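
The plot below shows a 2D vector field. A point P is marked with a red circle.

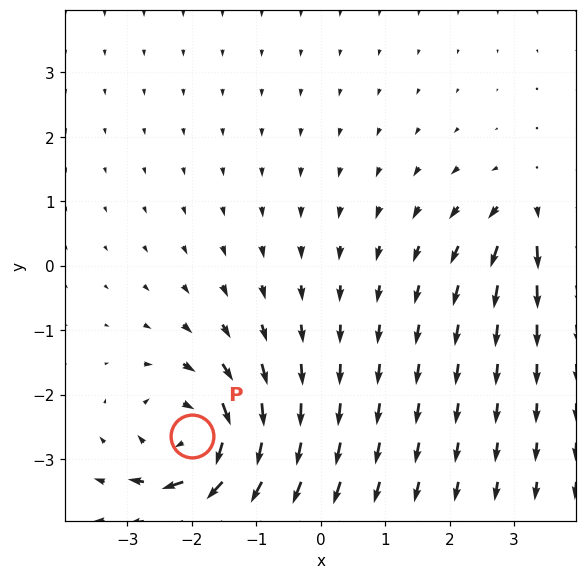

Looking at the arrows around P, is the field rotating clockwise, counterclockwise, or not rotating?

Near P at (-2.0, -2.6) the arrows circulate clockwise. The curl (z-component) there is about -6; negative curl means clockwise rotation.

clockwise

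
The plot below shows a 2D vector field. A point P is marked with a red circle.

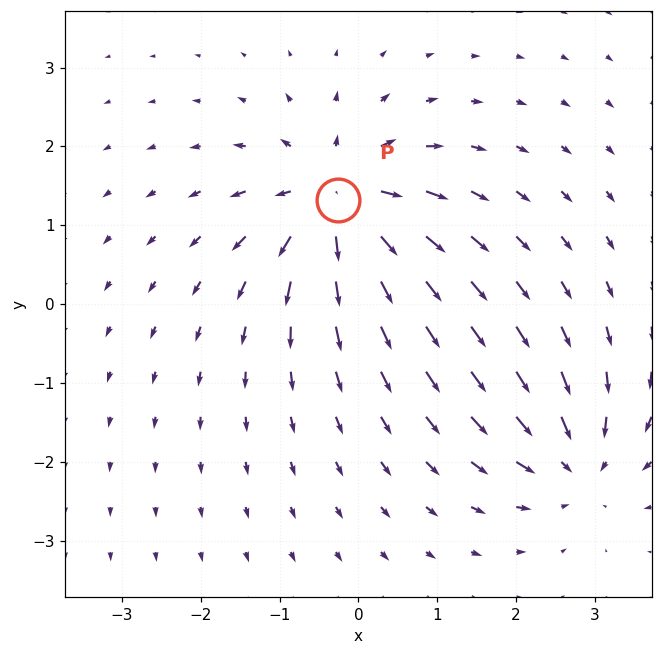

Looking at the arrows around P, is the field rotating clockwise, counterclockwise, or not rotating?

Near P at (-0.3, 1.3) the arrows show no circulation. The curl there is ≈0.

not rotating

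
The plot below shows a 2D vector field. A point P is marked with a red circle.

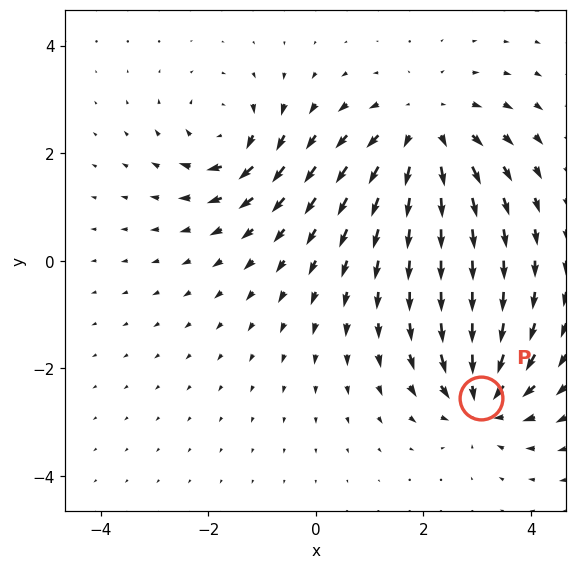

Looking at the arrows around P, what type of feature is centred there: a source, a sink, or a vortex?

sink

At P (3.1, -2.6) the arrows converge inward. Divergence about -5, curl ≈0 — negative divergence with near-zero curl is a sink.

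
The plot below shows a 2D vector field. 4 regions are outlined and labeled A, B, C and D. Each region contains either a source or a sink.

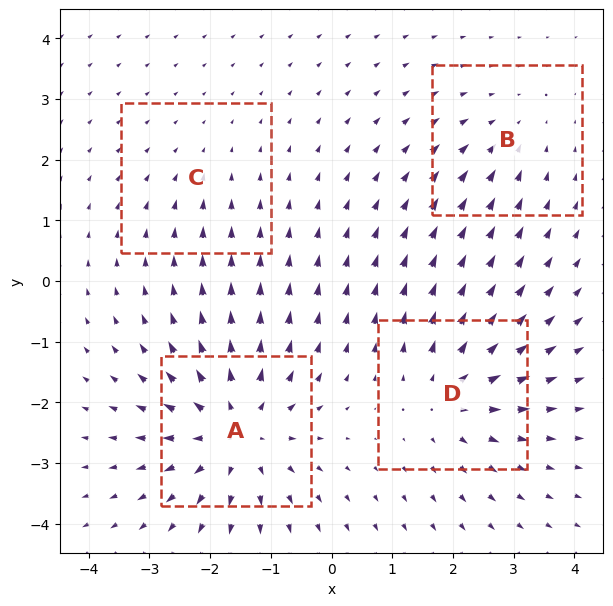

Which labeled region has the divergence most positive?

A

Divergence at each region's feature centre — A: about +6, B: about -3, C: about -2, D: about +5. Region A is most positive.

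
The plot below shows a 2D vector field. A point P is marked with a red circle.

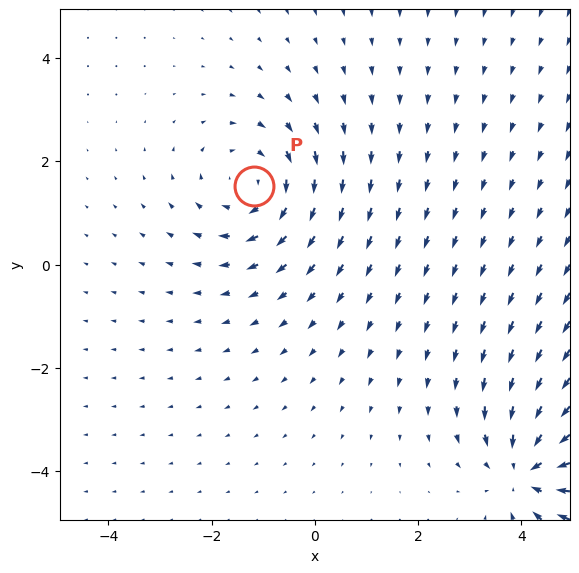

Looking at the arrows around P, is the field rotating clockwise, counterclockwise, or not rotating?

clockwise

Near P at (-1.2, 1.5) the arrows circulate clockwise. The curl (z-component) there is about -3; negative curl means clockwise rotation.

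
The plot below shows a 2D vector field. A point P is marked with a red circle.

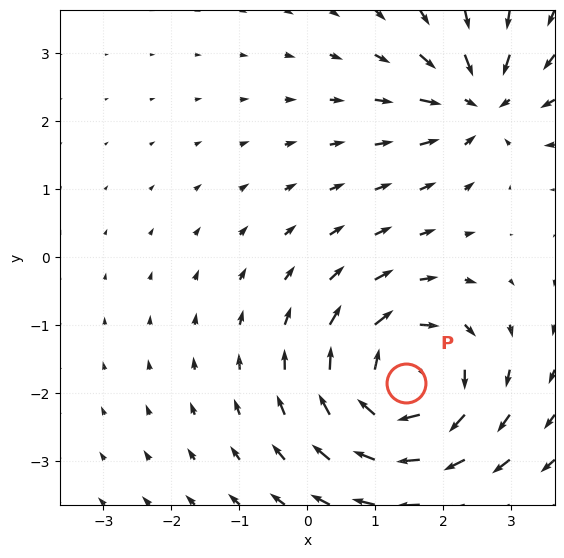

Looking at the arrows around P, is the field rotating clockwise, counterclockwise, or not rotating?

Near P at (1.5, -1.9) the arrows circulate clockwise. The curl (z-component) there is about -5; negative curl means clockwise rotation.

clockwise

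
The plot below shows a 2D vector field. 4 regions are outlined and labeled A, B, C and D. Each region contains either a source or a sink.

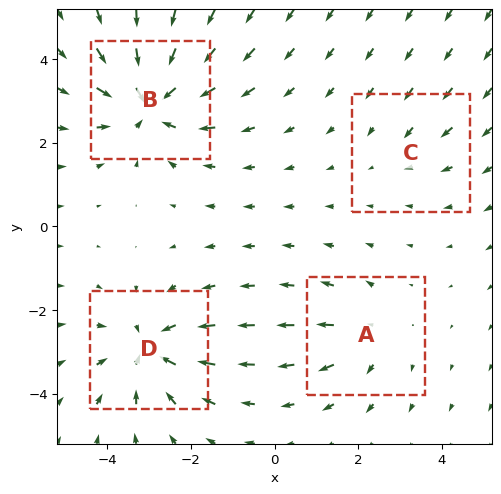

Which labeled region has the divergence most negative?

B

Divergence at each region's feature centre — A: about +3, B: about -6, C: about -2, D: about -5. Region B is most negative.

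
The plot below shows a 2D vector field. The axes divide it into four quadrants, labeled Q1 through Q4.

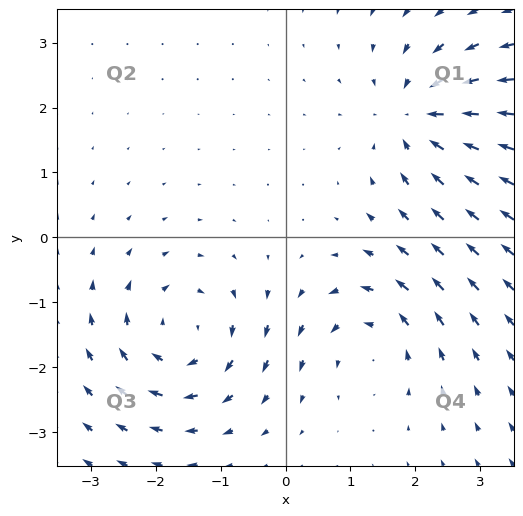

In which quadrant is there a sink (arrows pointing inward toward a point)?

The sink sits at approximately (2.1, 1.8), which lies in quadrant Q1. The divergence there is about -4, negative as expected for a sink.

Q1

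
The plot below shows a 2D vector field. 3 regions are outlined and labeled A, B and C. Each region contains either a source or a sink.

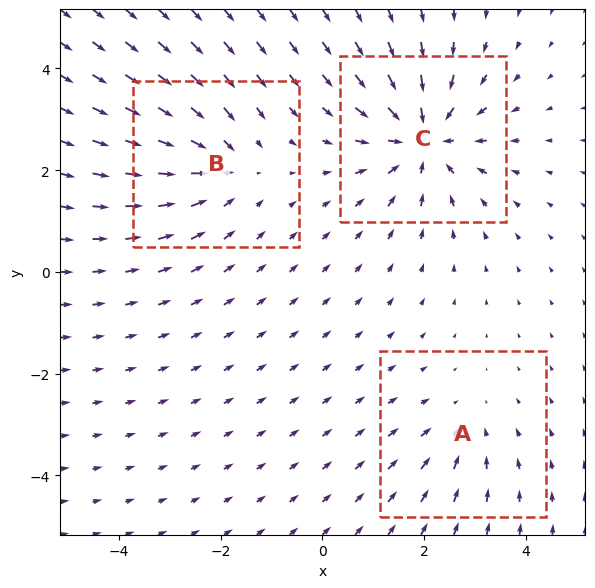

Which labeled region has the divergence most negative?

C

Divergence at each region's feature centre — A: about -2, B: about -3, C: about -5. Region C is most negative.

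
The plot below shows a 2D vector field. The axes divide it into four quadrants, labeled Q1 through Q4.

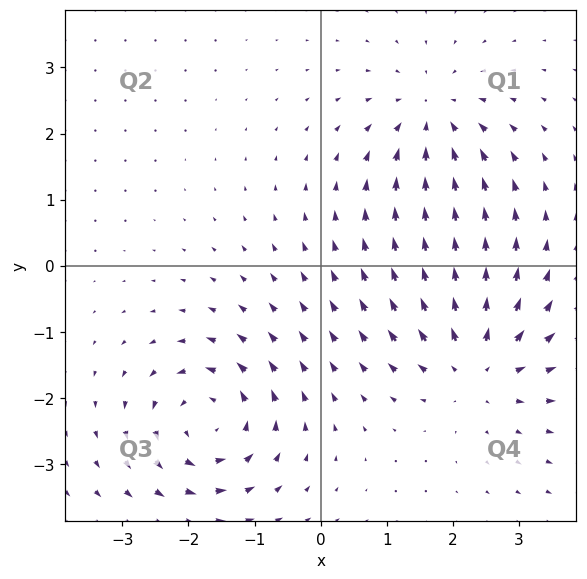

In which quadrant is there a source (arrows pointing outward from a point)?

The source sits at approximately (2.4, -1.5), which lies in quadrant Q4. The divergence there is about +5, positive as expected for a source.

Q4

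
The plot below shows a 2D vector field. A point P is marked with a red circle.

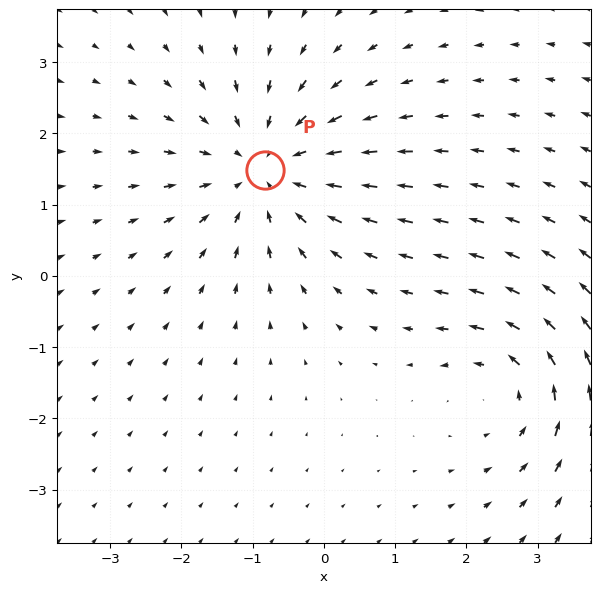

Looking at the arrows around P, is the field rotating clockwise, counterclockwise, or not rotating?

Near P at (-0.8, 1.5) the arrows show no circulation. The curl there is ≈0.

not rotating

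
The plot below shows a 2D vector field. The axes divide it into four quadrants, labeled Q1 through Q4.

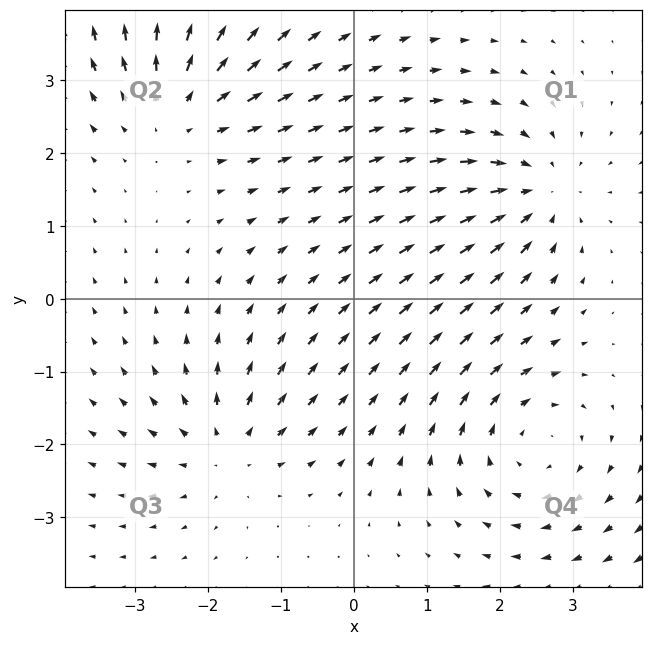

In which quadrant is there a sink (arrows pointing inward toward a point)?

The sink sits at approximately (2.5, 1.4), which lies in quadrant Q1. The divergence there is about -4, negative as expected for a sink.

Q1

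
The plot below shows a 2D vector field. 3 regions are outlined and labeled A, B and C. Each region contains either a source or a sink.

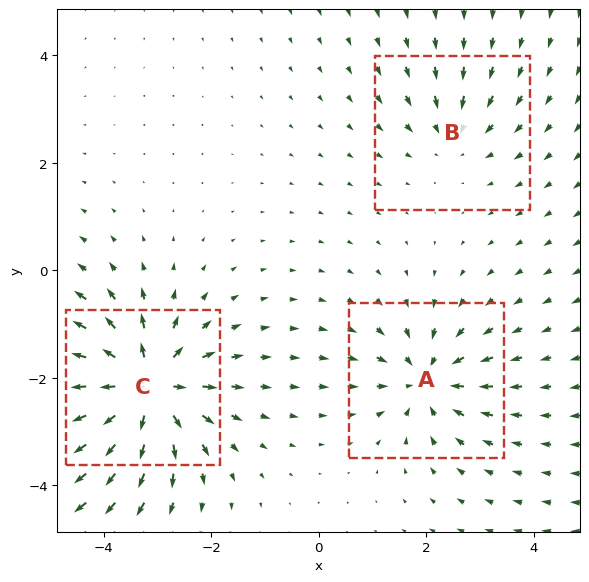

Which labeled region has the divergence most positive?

Divergence at each region's feature centre — A: about -4, B: about -3, C: about +6. Region C is most positive.

C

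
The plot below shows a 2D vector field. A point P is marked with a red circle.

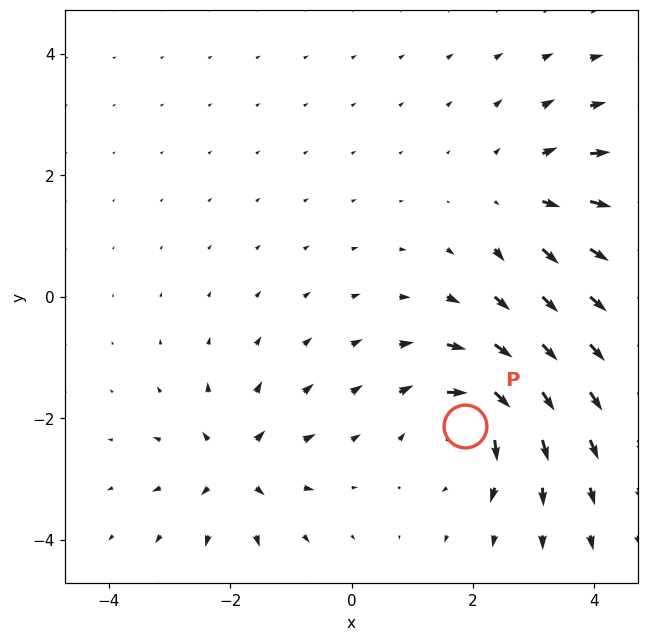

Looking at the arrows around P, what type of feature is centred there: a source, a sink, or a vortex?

vortex

At P (1.9, -2.1) the arrows circulate clockwise. Divergence ≈0, curl about -6 — near-zero divergence with nonzero curl is a vortex.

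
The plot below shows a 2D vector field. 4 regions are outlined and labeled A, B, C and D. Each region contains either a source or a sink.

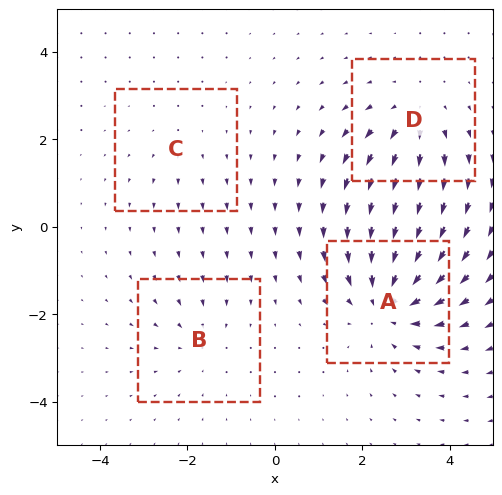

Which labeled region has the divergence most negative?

Divergence at each region's feature centre — A: about -6, B: about -3, C: about +2, D: about +4. Region A is most negative.

A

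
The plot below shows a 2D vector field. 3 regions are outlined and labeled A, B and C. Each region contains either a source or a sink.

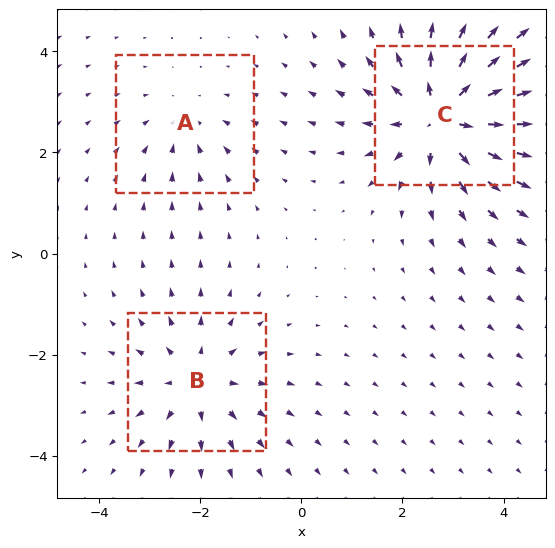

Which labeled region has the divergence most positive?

Divergence at each region's feature centre — A: about -2, B: about +3, C: about +5. Region C is most positive.

C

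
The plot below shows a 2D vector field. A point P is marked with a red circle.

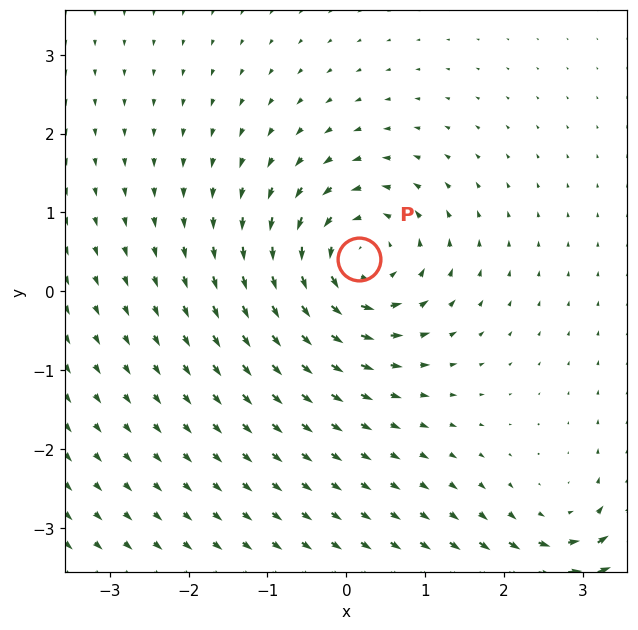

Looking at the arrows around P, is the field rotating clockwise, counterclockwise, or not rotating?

Near P at (0.2, 0.4) the arrows circulate counterclockwise. The curl (z-component) there is about +5; positive curl means counterclockwise rotation.

counterclockwise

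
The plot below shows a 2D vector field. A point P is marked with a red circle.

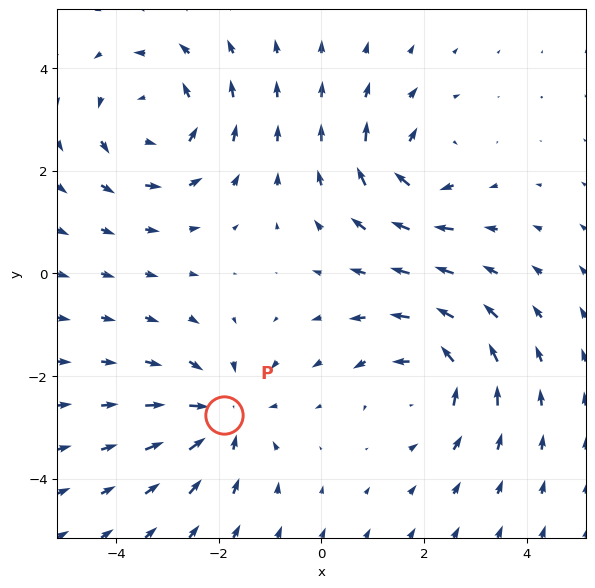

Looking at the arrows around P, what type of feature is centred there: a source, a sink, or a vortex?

sink

At P (-1.9, -2.8) the arrows converge inward. Divergence about -4, curl ≈0 — negative divergence with near-zero curl is a sink.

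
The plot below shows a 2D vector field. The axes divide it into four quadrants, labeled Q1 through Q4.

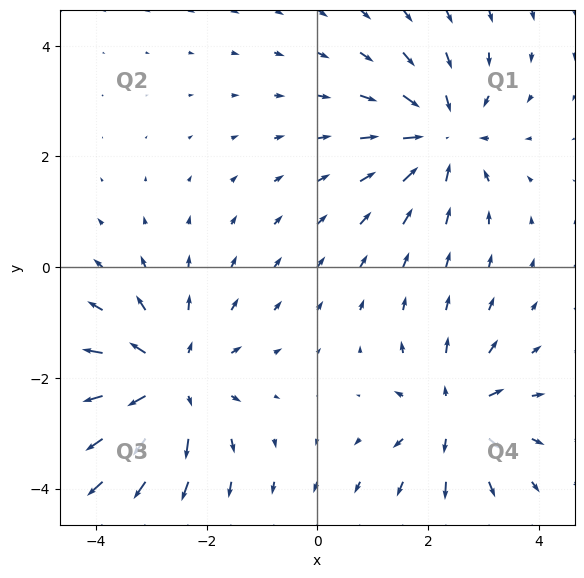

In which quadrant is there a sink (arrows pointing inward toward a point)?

Q1

The sink sits at approximately (2.3, 2.4), which lies in quadrant Q1. The divergence there is about -4, negative as expected for a sink.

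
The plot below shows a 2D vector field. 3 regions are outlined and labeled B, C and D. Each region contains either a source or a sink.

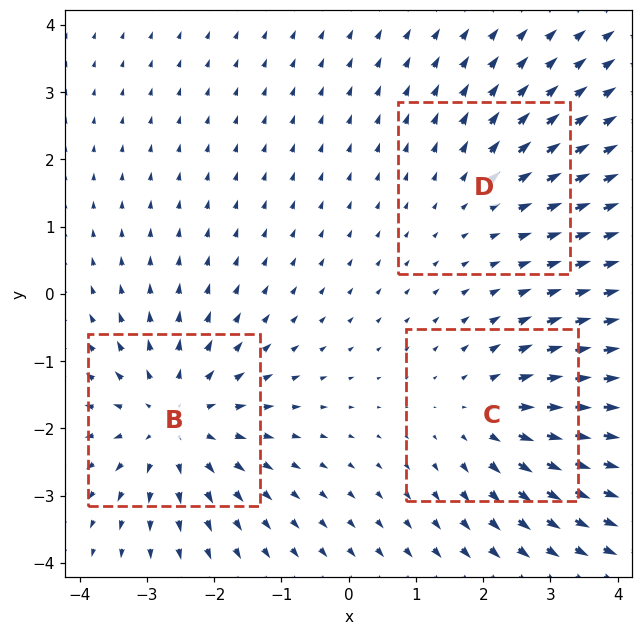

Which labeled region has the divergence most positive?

B

Divergence at each region's feature centre — B: about +4, C: about +3, D: about +2. Region B is most positive.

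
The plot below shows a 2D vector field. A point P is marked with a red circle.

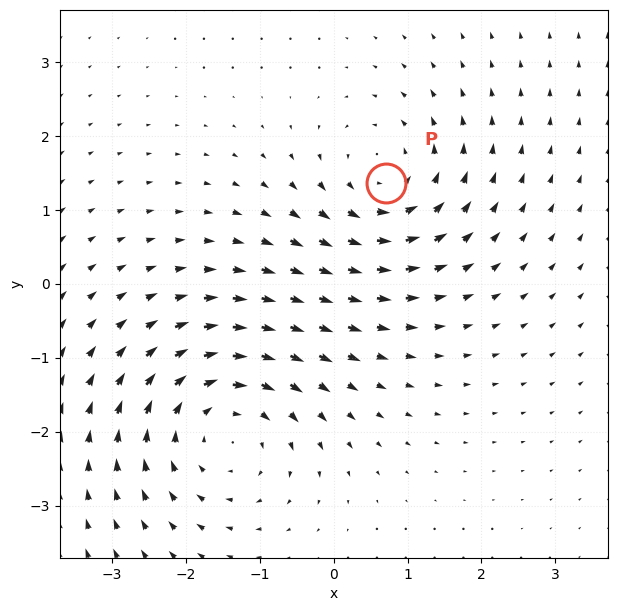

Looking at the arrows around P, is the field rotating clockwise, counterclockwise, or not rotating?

counterclockwise

Near P at (0.7, 1.4) the arrows circulate counterclockwise. The curl (z-component) there is about +4; positive curl means counterclockwise rotation.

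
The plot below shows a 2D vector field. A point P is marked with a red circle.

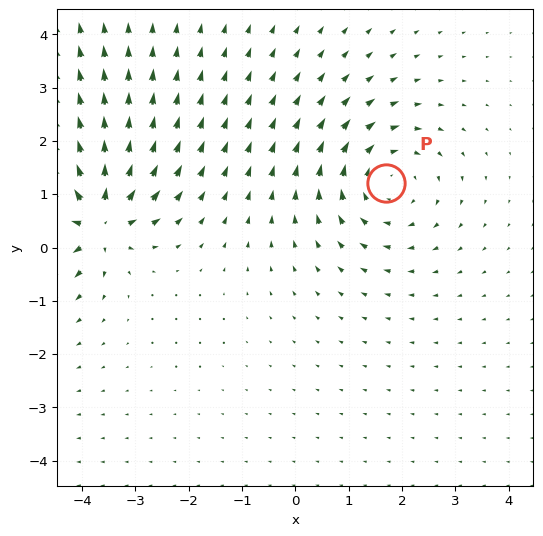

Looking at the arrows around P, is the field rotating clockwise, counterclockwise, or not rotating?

Near P at (1.7, 1.2) the arrows circulate clockwise. The curl (z-component) there is about -4; negative curl means clockwise rotation.

clockwise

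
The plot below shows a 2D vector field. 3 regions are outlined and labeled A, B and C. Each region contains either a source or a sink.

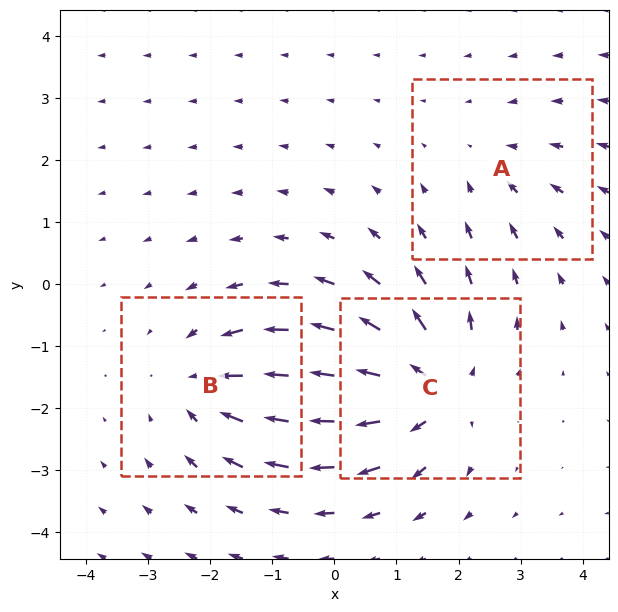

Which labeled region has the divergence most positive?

C

Divergence at each region's feature centre — A: about -2, B: about -3, C: about +5. Region C is most positive.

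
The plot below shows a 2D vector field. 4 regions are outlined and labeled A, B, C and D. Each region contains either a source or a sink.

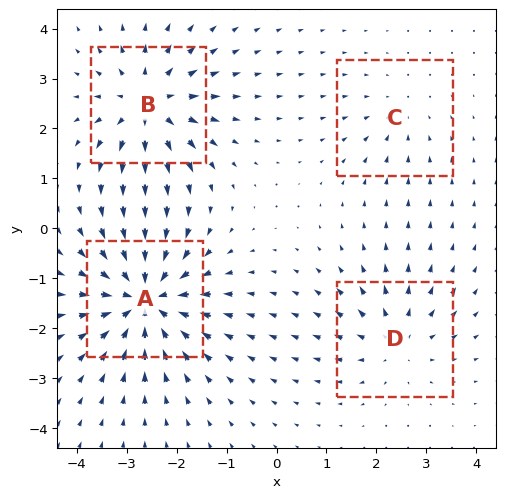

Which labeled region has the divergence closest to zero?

Divergence at each region's feature centre — A: about -7, B: about +6, C: about -2, D: about +4. Region C is closest to zero.

C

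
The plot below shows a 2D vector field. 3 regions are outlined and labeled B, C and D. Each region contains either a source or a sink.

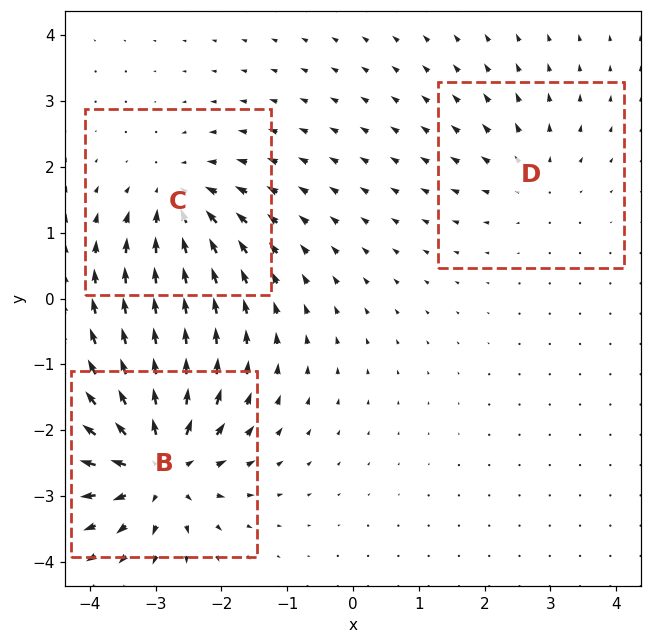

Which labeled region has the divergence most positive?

Divergence at each region's feature centre — B: about +7, C: about -4, D: about +3. Region B is most positive.

B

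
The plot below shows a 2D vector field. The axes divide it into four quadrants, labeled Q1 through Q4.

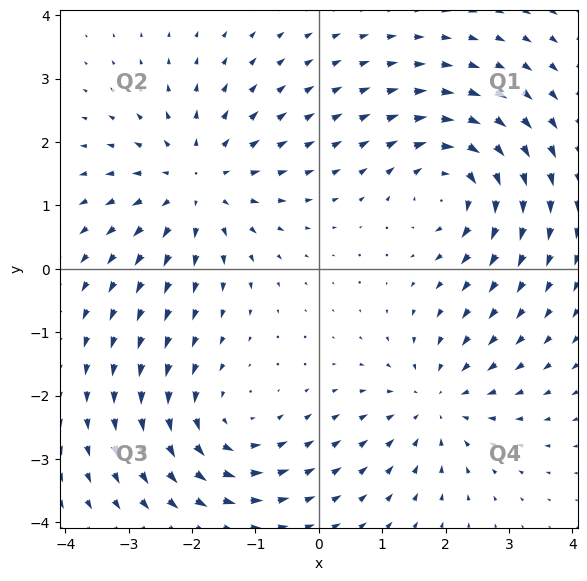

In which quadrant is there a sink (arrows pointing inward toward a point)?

Q4

The sink sits at approximately (1.9, -2.1), which lies in quadrant Q4. The divergence there is about -3, negative as expected for a sink.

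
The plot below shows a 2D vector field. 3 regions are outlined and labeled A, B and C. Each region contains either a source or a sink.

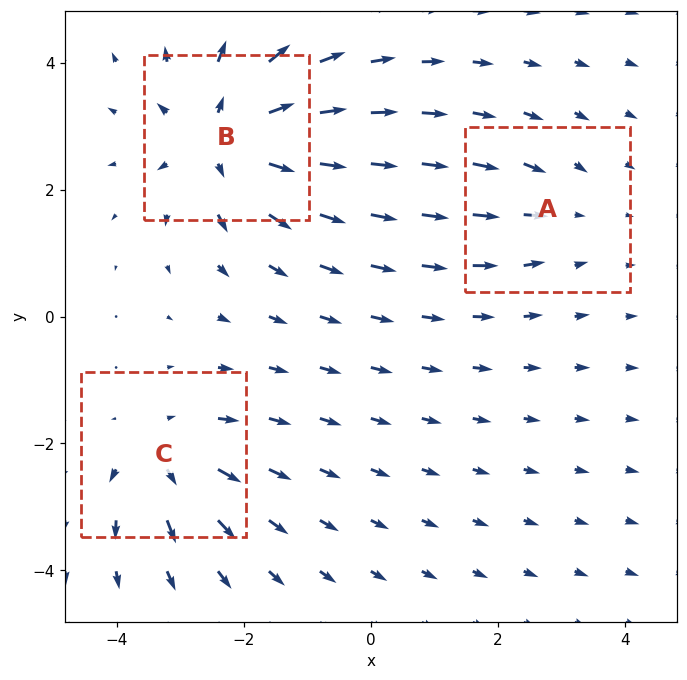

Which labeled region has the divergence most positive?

B

Divergence at each region's feature centre — A: about -2, B: about +6, C: about +4. Region B is most positive.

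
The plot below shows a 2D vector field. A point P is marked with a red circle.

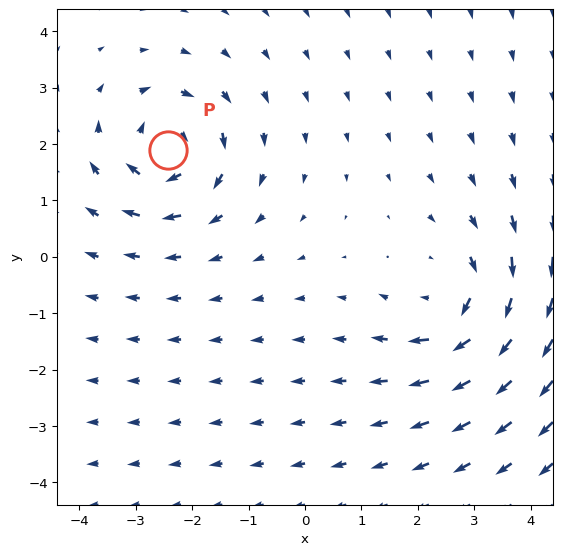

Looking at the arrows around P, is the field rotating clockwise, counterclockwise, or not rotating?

Near P at (-2.4, 1.9) the arrows circulate clockwise. The curl (z-component) there is about -5; negative curl means clockwise rotation.

clockwise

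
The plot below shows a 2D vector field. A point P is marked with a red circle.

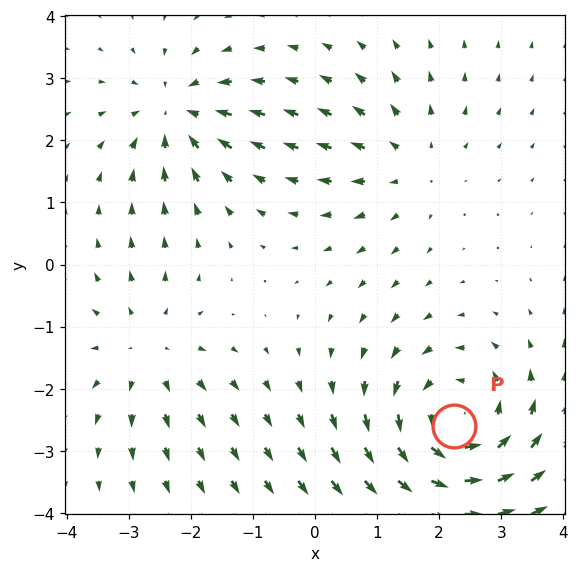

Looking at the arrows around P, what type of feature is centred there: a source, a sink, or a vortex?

At P (2.2, -2.6) the arrows circulate counterclockwise. Divergence ≈0, curl about +5 — near-zero divergence with nonzero curl is a vortex.

vortex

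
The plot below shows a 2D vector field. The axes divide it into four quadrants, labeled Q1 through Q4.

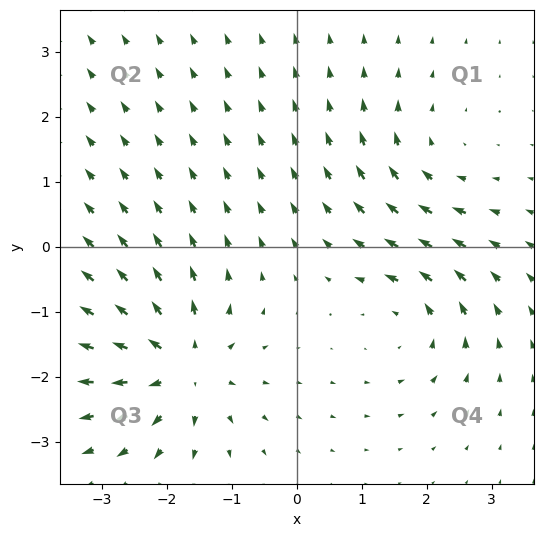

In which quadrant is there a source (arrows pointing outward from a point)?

The source sits at approximately (-1.8, -1.8), which lies in quadrant Q3. The divergence there is about +6, positive as expected for a source.

Q3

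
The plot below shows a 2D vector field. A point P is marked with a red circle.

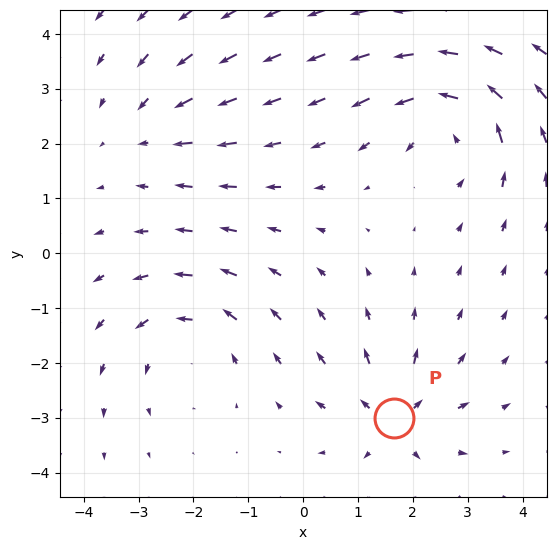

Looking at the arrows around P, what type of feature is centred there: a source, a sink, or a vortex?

At P (1.7, -3.0) the arrows spread outward. Divergence about +5, curl ≈0 — positive divergence with near-zero curl is a source.

source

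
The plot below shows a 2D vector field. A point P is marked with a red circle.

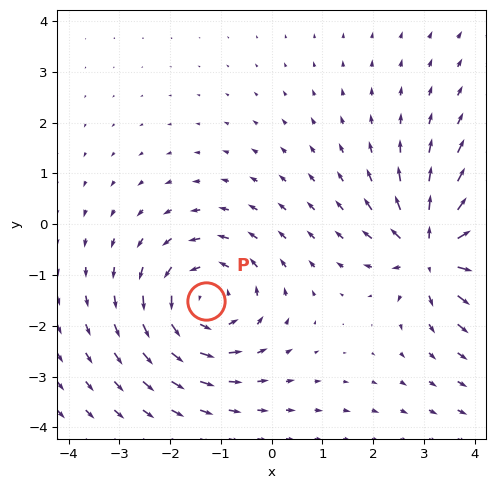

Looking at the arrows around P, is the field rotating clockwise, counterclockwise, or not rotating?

Near P at (-1.3, -1.5) the arrows circulate counterclockwise. The curl (z-component) there is about +4; positive curl means counterclockwise rotation.

counterclockwise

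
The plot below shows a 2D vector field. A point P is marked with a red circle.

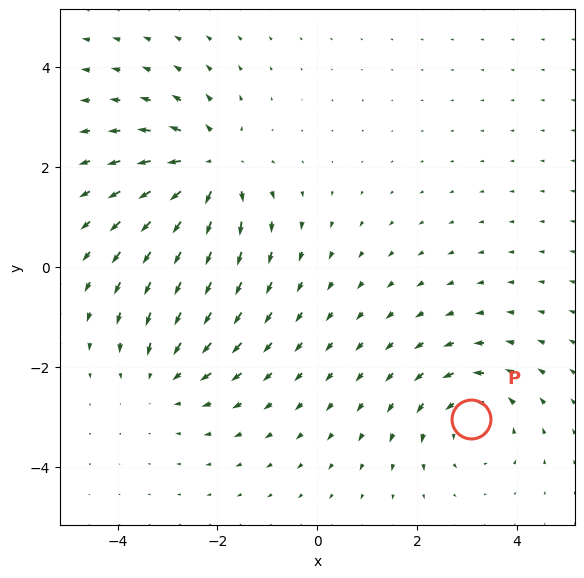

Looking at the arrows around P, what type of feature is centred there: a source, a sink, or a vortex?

At P (3.1, -3.0) the arrows circulate counterclockwise. Divergence ≈0, curl about +4 — near-zero divergence with nonzero curl is a vortex.

vortex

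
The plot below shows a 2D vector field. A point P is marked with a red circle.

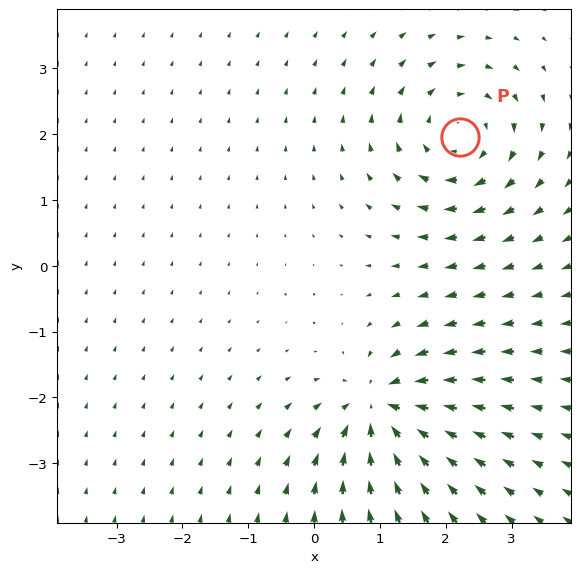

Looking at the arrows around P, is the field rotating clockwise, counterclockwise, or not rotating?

Near P at (2.2, 2.0) the arrows circulate clockwise. The curl (z-component) there is about -5; negative curl means clockwise rotation.

clockwise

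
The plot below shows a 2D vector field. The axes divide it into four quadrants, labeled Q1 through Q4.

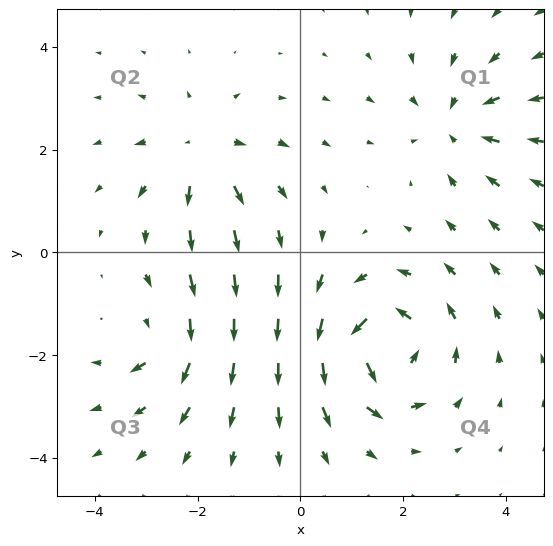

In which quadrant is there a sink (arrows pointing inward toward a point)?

Q1

The sink sits at approximately (3.0, 2.5), which lies in quadrant Q1. The divergence there is about -3, negative as expected for a sink.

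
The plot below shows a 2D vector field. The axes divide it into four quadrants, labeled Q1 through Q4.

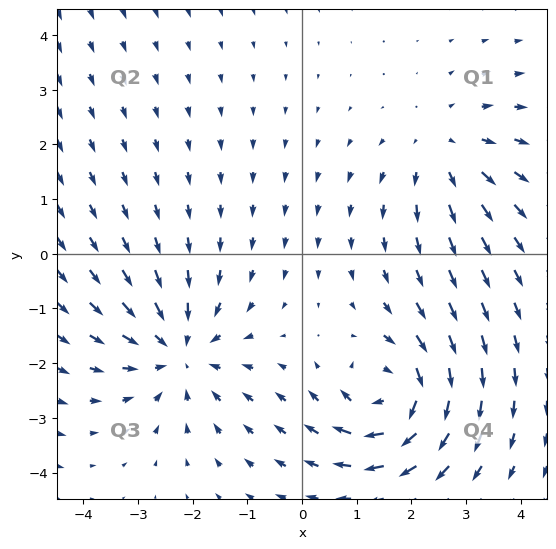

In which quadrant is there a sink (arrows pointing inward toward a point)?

Q3

The sink sits at approximately (-2.2, -1.8), which lies in quadrant Q3. The divergence there is about -4, negative as expected for a sink.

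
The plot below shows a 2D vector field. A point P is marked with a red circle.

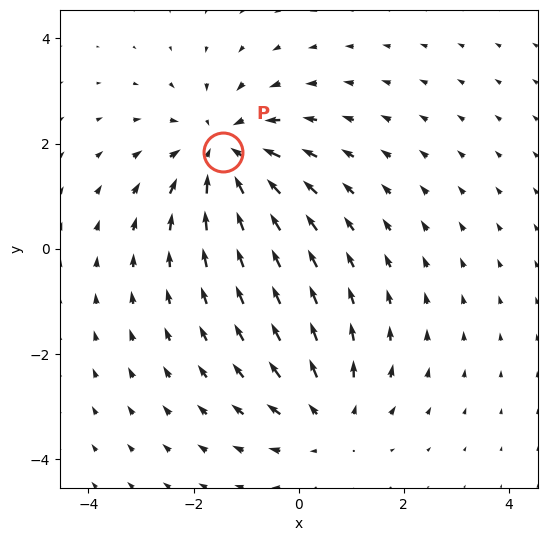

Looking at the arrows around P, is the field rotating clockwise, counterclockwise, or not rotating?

not rotating

Near P at (-1.4, 1.8) the arrows show no circulation. The curl there is ≈0.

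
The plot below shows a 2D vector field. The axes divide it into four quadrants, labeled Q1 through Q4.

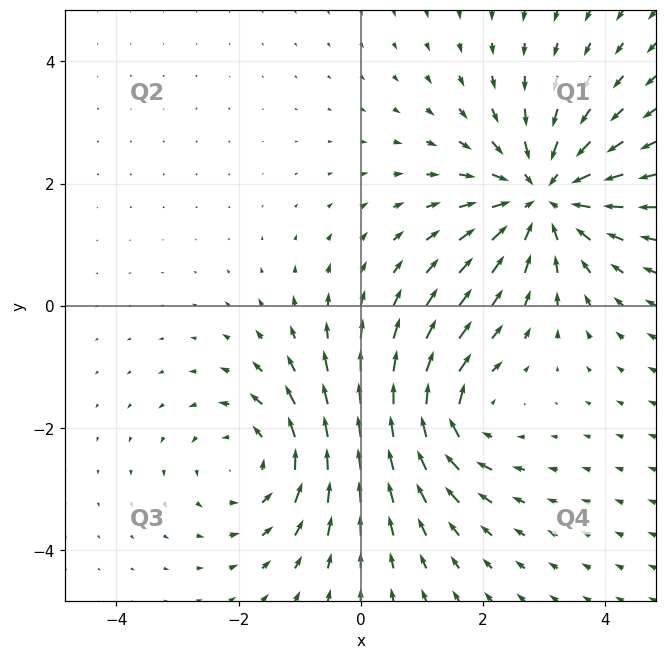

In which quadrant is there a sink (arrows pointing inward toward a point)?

The sink sits at approximately (3.0, 1.8), which lies in quadrant Q1. The divergence there is about -4, negative as expected for a sink.

Q1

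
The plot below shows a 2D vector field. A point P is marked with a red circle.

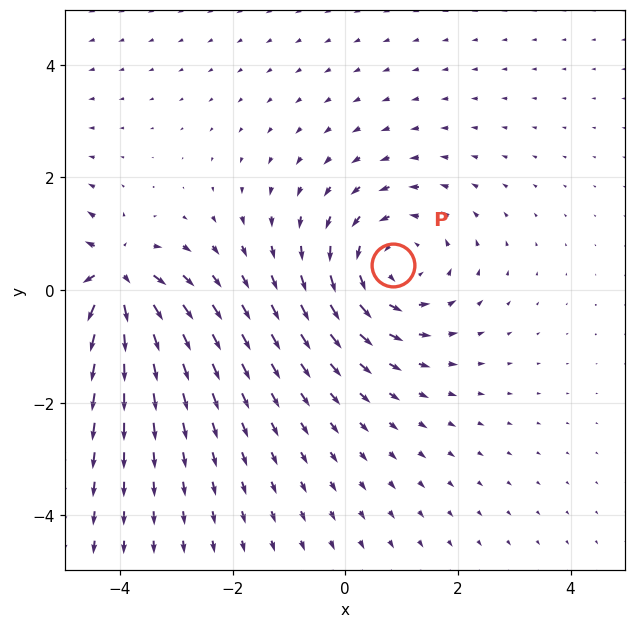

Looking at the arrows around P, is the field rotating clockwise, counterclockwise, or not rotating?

Near P at (0.9, 0.5) the arrows circulate counterclockwise. The curl (z-component) there is about +4; positive curl means counterclockwise rotation.

counterclockwise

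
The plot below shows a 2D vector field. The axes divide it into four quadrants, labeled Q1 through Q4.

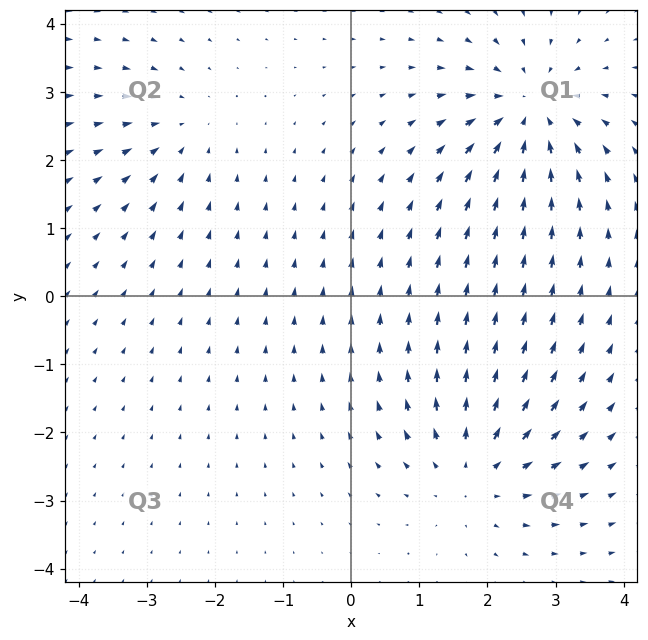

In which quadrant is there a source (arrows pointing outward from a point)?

The source sits at approximately (1.8, -2.6), which lies in quadrant Q4. The divergence there is about +4, positive as expected for a source.

Q4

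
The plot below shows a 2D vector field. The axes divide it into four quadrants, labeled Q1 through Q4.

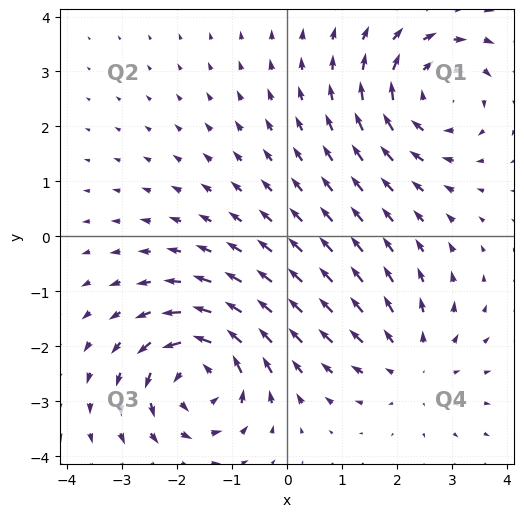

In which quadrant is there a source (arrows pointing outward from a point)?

Q4

The source sits at approximately (2.3, -2.3), which lies in quadrant Q4. The divergence there is about +3, positive as expected for a source.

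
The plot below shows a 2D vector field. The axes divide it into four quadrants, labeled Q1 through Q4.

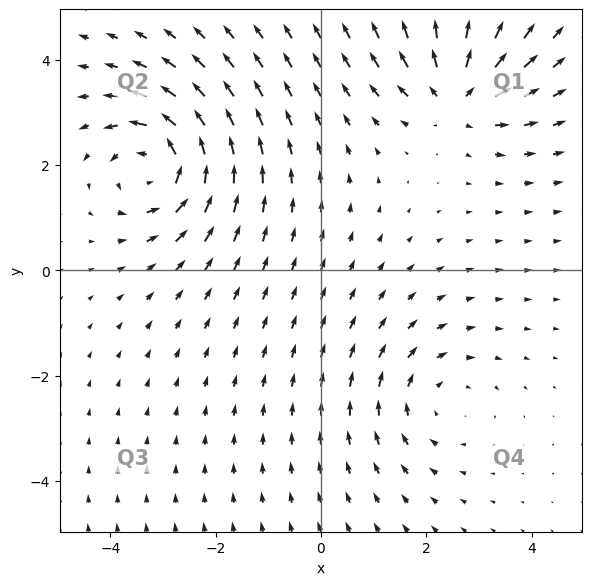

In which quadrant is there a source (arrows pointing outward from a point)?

Q1

The source sits at approximately (2.6, 3.3), which lies in quadrant Q1. The divergence there is about +5, positive as expected for a source.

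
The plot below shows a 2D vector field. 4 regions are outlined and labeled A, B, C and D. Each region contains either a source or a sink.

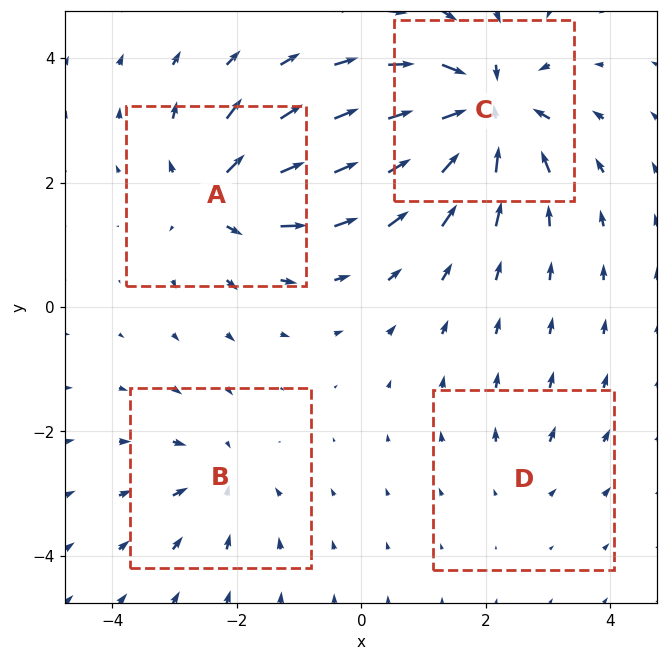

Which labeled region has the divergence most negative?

C

Divergence at each region's feature centre — A: about +6, B: about -4, C: about -9, D: about +2. Region C is most negative.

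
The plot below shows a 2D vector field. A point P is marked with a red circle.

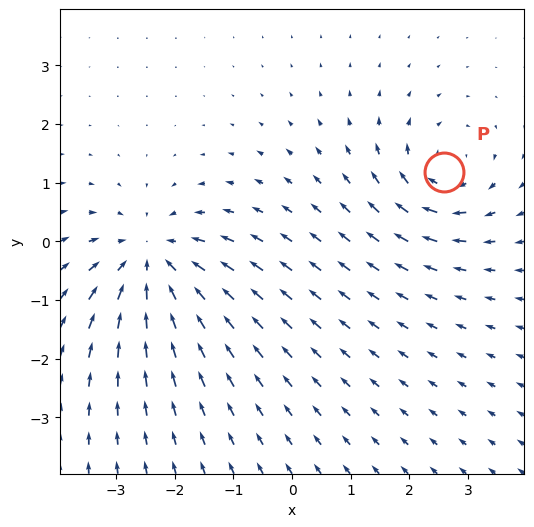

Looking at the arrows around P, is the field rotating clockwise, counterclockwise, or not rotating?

clockwise

Near P at (2.6, 1.2) the arrows circulate clockwise. The curl (z-component) there is about -4; negative curl means clockwise rotation.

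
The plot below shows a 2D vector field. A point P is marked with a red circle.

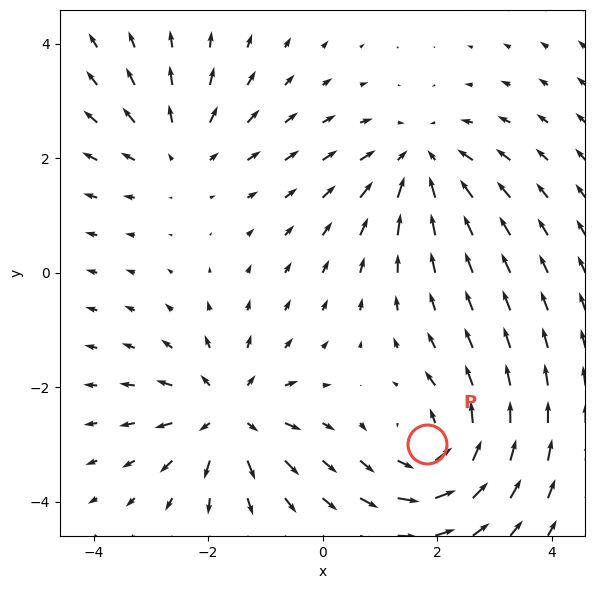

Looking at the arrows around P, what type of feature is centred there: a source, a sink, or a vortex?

At P (1.8, -3.0) the arrows circulate counterclockwise. Divergence ≈0, curl about +5 — near-zero divergence with nonzero curl is a vortex.

vortex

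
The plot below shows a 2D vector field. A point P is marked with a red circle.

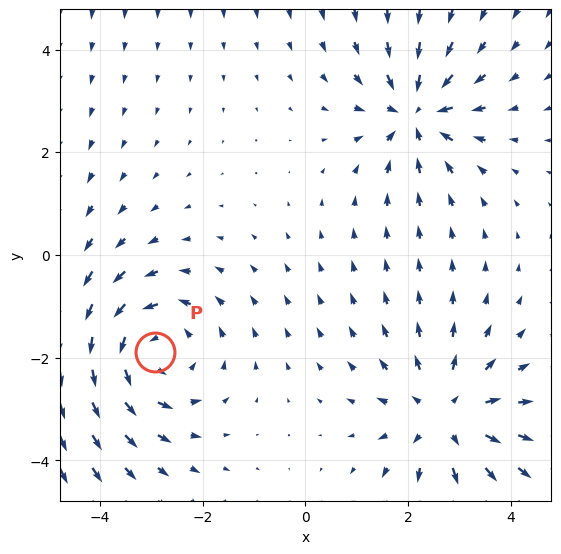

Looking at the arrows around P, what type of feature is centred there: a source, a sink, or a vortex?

At P (-2.9, -1.9) the arrows circulate counterclockwise. Divergence ≈0, curl about +3 — near-zero divergence with nonzero curl is a vortex.

vortex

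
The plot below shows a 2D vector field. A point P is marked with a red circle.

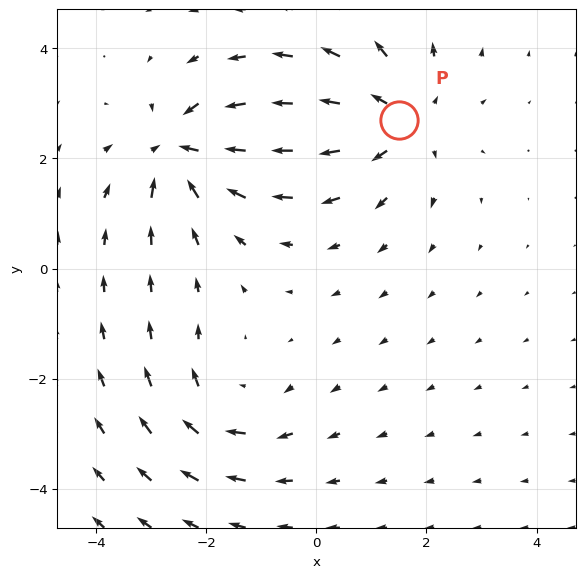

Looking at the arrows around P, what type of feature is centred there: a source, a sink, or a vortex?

source

At P (1.5, 2.7) the arrows spread outward. Divergence about +4, curl ≈0 — positive divergence with near-zero curl is a source.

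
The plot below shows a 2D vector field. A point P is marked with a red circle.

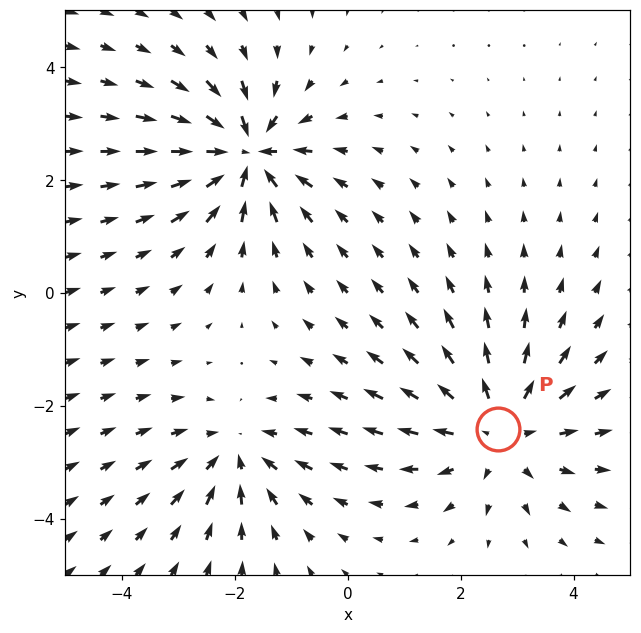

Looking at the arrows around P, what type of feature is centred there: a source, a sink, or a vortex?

At P (2.7, -2.4) the arrows spread outward. Divergence about +3, curl ≈0 — positive divergence with near-zero curl is a source.

source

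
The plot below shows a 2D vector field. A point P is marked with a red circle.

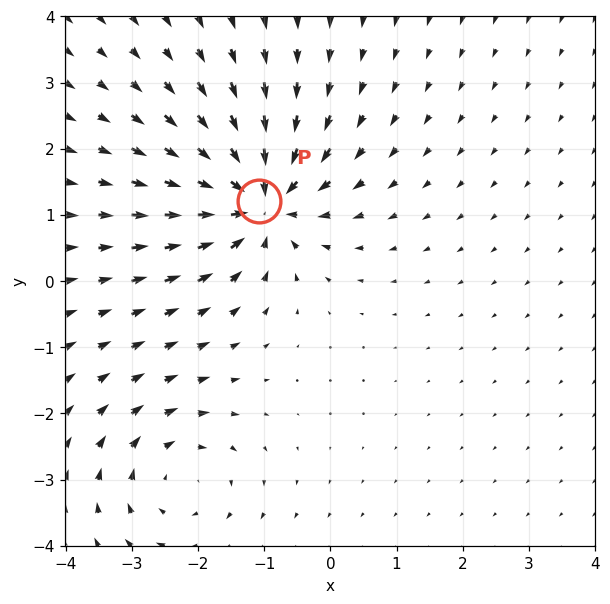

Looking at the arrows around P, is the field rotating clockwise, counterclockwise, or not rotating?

not rotating

Near P at (-1.1, 1.2) the arrows show no circulation. The curl there is ≈0.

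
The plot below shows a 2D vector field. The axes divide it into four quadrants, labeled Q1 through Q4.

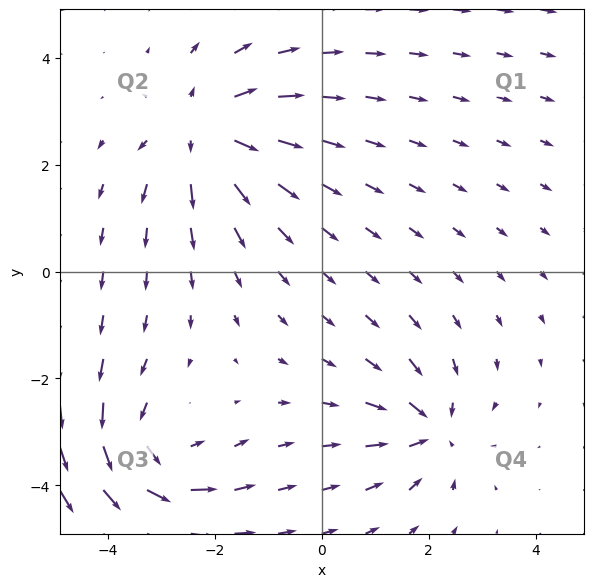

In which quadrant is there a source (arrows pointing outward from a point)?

Q2

The source sits at approximately (-2.2, 2.6), which lies in quadrant Q2. The divergence there is about +4, positive as expected for a source.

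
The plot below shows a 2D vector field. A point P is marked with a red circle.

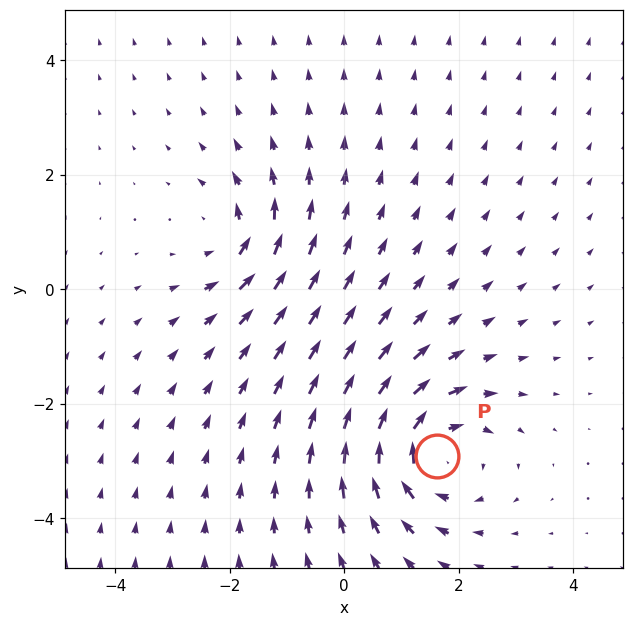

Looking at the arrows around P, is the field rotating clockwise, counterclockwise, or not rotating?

Near P at (1.6, -2.9) the arrows circulate clockwise. The curl (z-component) there is about -5; negative curl means clockwise rotation.

clockwise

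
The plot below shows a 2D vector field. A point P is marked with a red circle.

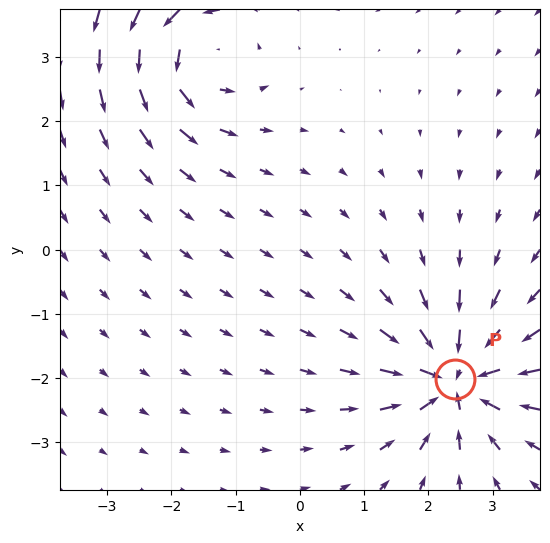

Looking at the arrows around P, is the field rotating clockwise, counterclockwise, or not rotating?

not rotating

Near P at (2.4, -2.0) the arrows show no circulation. The curl there is ≈0.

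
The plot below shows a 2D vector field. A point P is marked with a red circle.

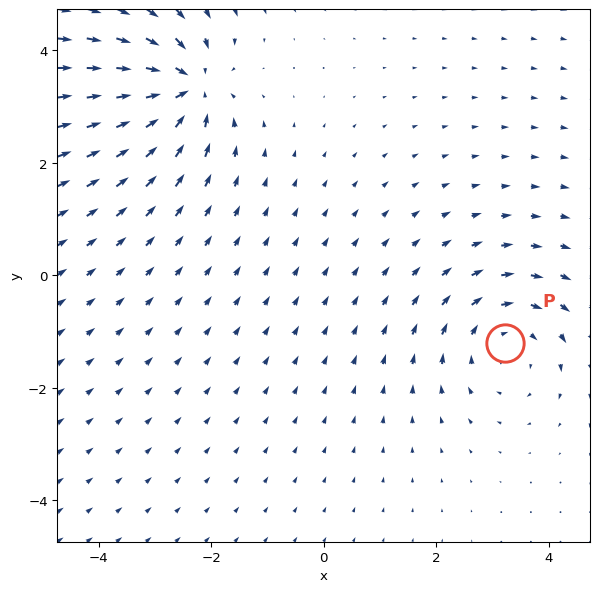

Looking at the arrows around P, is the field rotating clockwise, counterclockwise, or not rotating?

Near P at (3.2, -1.2) the arrows circulate clockwise. The curl (z-component) there is about -3; negative curl means clockwise rotation.

clockwise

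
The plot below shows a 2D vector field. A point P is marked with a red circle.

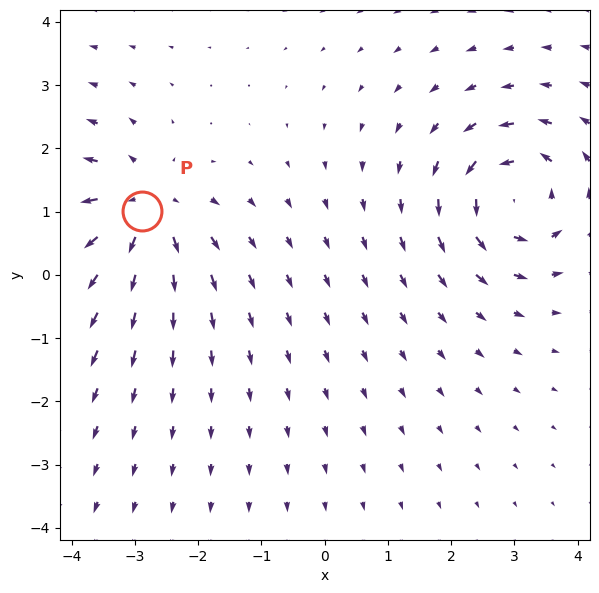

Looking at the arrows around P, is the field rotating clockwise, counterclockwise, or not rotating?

not rotating

Near P at (-2.9, 1.0) the arrows show no circulation. The curl there is ≈0.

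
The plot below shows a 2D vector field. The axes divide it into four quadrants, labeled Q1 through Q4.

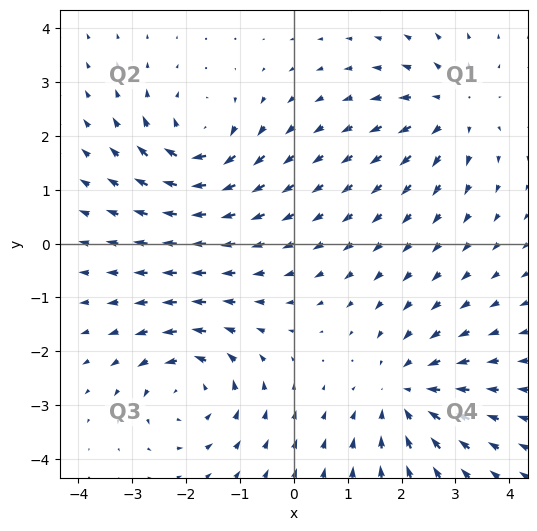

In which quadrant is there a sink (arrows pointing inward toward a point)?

The sink sits at approximately (2.1, -2.8), which lies in quadrant Q4. The divergence there is about -3, negative as expected for a sink.

Q4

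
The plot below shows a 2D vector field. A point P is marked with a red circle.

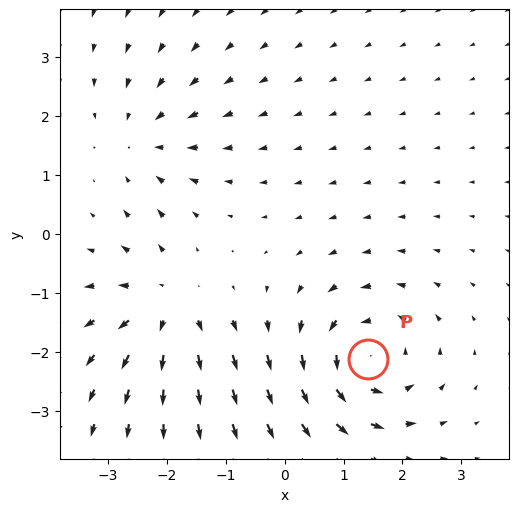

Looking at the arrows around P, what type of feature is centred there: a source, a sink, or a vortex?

vortex

At P (1.4, -2.1) the arrows circulate counterclockwise. Divergence ≈0, curl about +5 — near-zero divergence with nonzero curl is a vortex.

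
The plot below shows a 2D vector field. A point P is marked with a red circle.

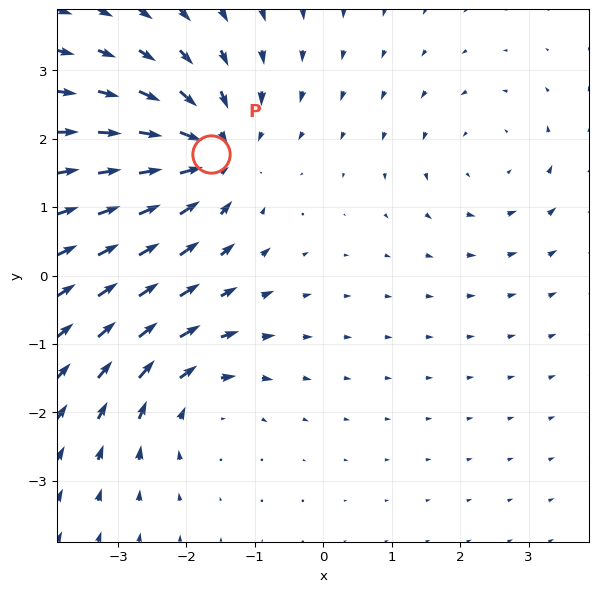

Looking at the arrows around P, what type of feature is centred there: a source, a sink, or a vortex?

sink

At P (-1.6, 1.8) the arrows converge inward. Divergence about -5, curl ≈0 — negative divergence with near-zero curl is a sink.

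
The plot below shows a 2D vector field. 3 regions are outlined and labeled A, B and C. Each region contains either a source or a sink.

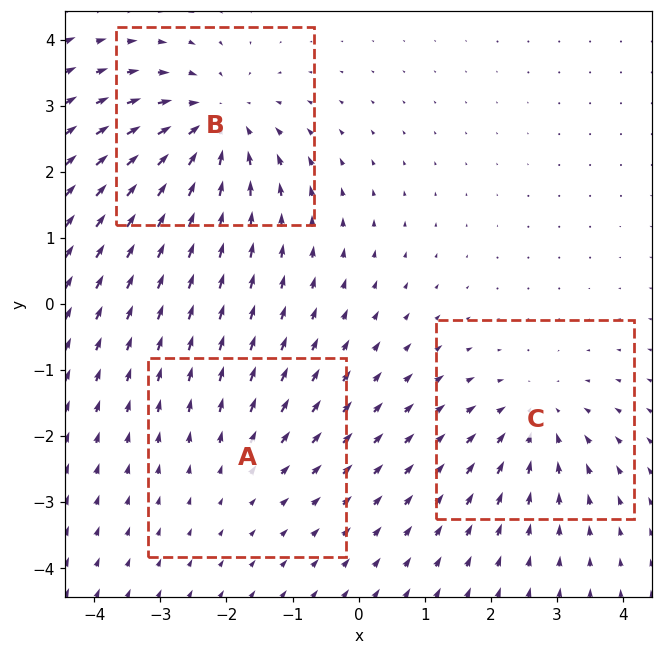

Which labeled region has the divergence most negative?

B

Divergence at each region's feature centre — A: about +2, B: about -4, C: about -3. Region B is most negative.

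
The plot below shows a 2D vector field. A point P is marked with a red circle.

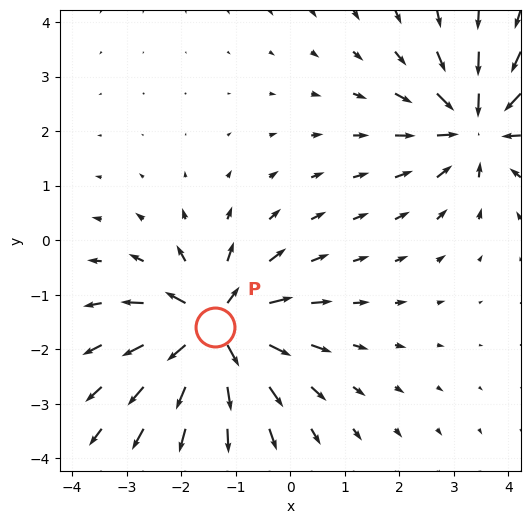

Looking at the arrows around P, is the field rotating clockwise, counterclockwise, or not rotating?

Near P at (-1.4, -1.6) the arrows show no circulation. The curl there is ≈0.

not rotating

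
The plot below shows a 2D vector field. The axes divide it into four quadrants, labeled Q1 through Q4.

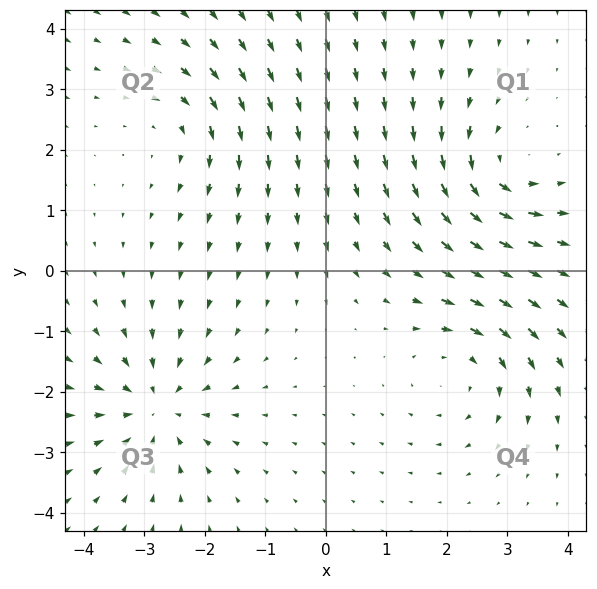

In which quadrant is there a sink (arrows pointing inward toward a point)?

Q3

The sink sits at approximately (-2.8, -2.3), which lies in quadrant Q3. The divergence there is about -5, negative as expected for a sink.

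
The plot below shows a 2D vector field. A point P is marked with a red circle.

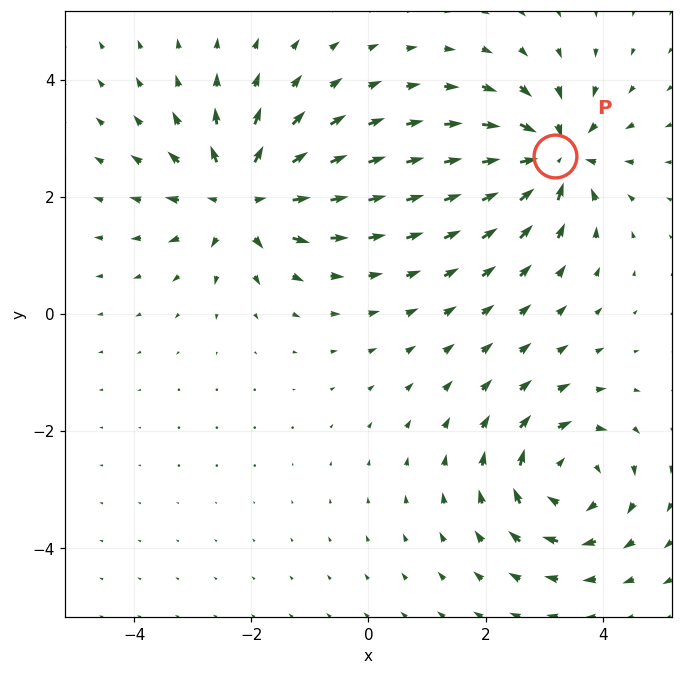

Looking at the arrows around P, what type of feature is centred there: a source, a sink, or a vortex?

sink

At P (3.2, 2.7) the arrows converge inward. Divergence about -6, curl ≈0 — negative divergence with near-zero curl is a sink.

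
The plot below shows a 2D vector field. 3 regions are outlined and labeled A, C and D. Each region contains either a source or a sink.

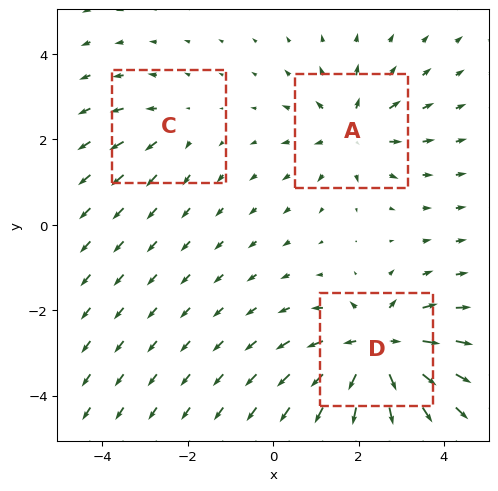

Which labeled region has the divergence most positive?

Divergence at each region's feature centre — A: about +4, C: about +2, D: about +6. Region D is most positive.

D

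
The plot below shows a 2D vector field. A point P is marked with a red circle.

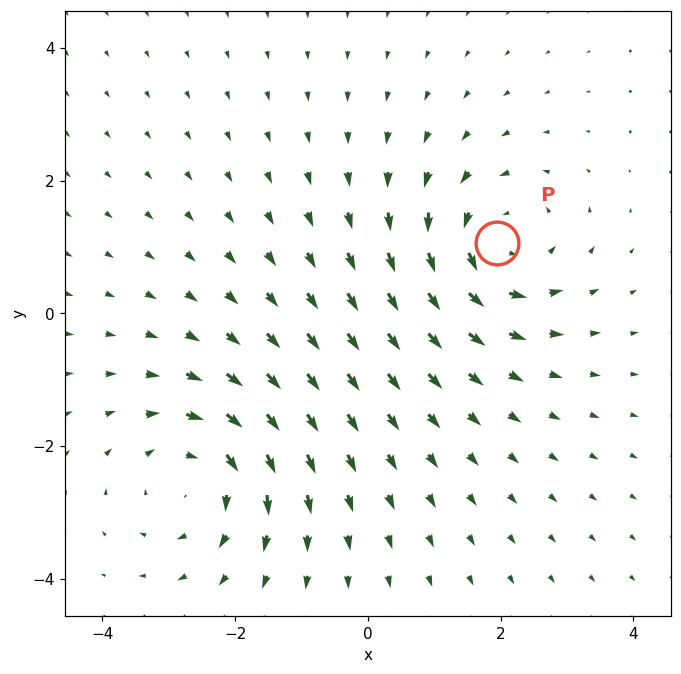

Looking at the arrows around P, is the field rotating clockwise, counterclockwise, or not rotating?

counterclockwise

Near P at (2.0, 1.1) the arrows circulate counterclockwise. The curl (z-component) there is about +4; positive curl means counterclockwise rotation.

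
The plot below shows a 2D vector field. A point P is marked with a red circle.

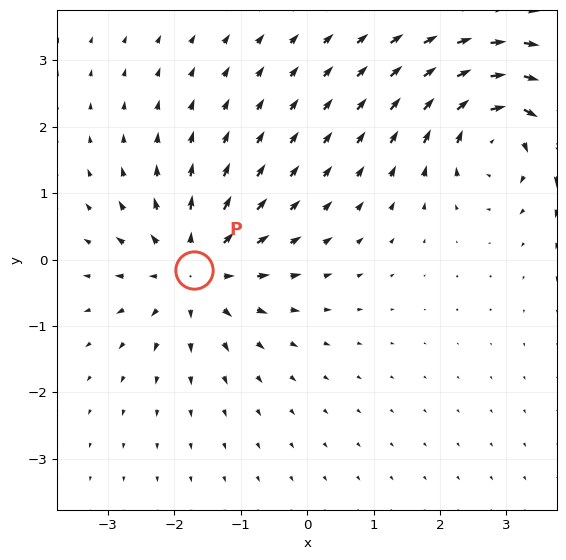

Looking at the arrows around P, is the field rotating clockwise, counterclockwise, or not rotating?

Near P at (-1.7, -0.2) the arrows show no circulation. The curl there is ≈0.

not rotating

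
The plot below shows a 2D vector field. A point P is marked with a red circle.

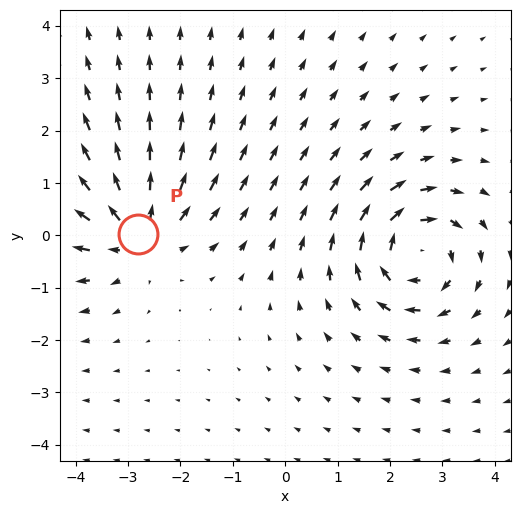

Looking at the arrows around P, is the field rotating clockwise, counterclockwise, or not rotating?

Near P at (-2.8, 0.0) the arrows show no circulation. The curl there is ≈0.

not rotating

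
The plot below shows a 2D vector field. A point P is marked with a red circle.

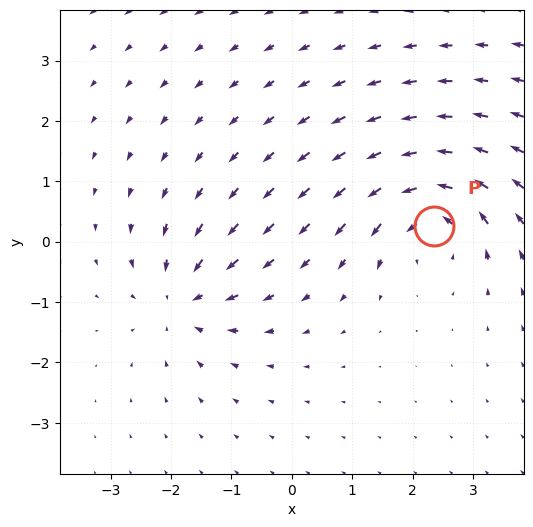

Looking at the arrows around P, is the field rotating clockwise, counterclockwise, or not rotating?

counterclockwise

Near P at (2.4, 0.3) the arrows circulate counterclockwise. The curl (z-component) there is about +5; positive curl means counterclockwise rotation.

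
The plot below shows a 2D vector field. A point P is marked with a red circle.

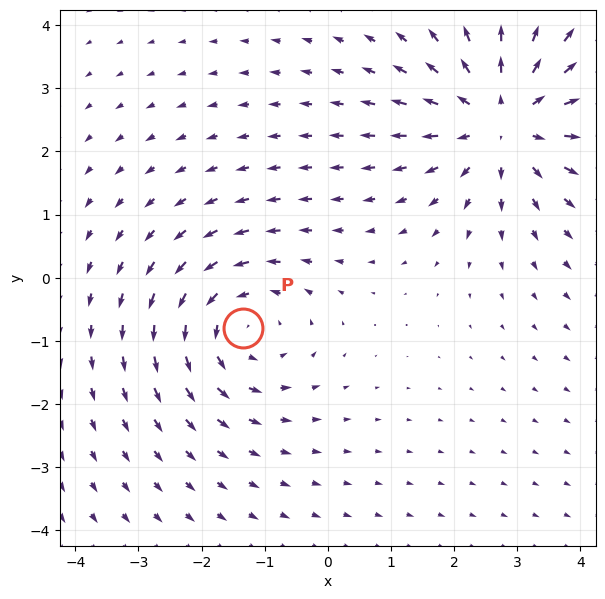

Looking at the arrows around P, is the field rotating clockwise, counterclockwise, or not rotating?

Near P at (-1.3, -0.8) the arrows circulate counterclockwise. The curl (z-component) there is about +3; positive curl means counterclockwise rotation.

counterclockwise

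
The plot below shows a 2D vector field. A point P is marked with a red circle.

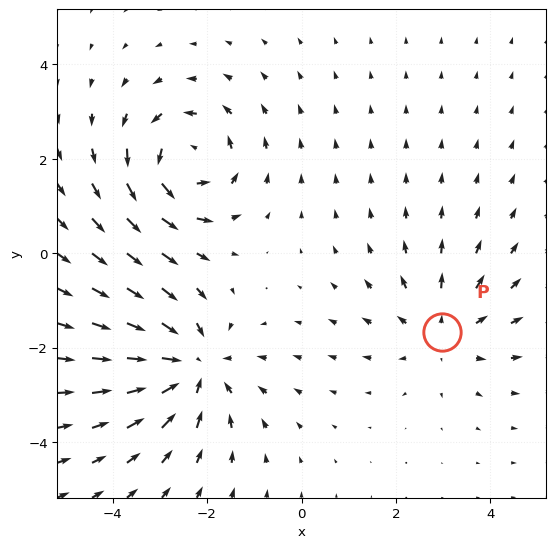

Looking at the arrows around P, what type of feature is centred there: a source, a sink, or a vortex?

source

At P (3.0, -1.7) the arrows spread outward. Divergence about +2, curl ≈0 — positive divergence with near-zero curl is a source.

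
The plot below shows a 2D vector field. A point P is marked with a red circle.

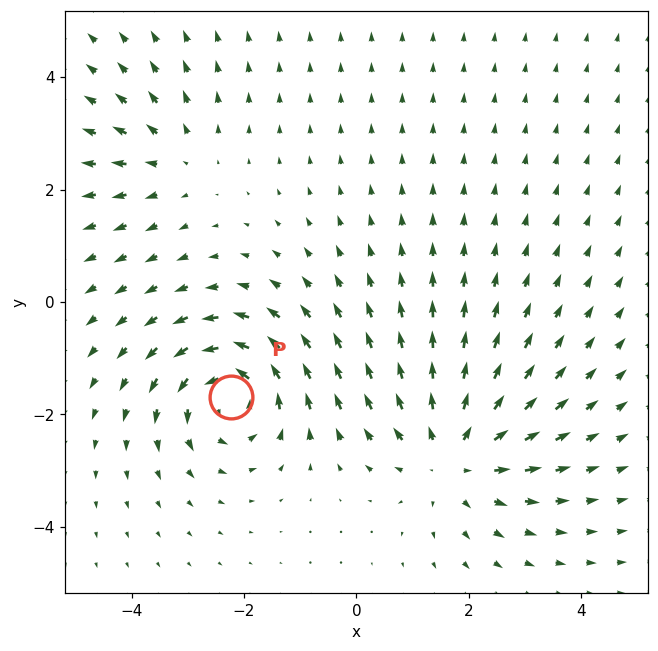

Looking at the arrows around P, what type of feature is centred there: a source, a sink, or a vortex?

vortex

At P (-2.2, -1.7) the arrows circulate counterclockwise. Divergence ≈0, curl about +5 — near-zero divergence with nonzero curl is a vortex.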